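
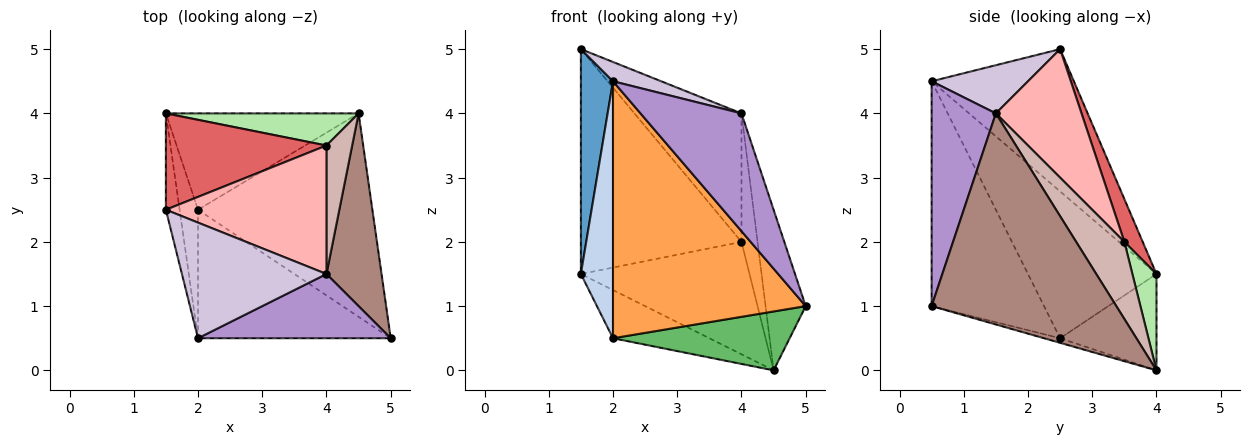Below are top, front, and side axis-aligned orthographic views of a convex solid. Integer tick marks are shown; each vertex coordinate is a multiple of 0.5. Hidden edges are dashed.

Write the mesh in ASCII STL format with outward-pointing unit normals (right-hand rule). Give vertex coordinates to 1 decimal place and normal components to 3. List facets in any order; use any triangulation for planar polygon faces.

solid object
 facet normal -0.971 -0.219 -0.094
  outer loop
   vertex 1.5 2.5 5.0
   vertex 1.5 4.0 1.5
   vertex 2.0 0.5 4.5
  endloop
 endfacet
 facet normal -0.963 -0.241 -0.120
  outer loop
   vertex 2.0 2.5 0.5
   vertex 2.0 0.5 4.5
   vertex 1.5 4.0 1.5
  endloop
 endfacet
 facet normal -0.463 -0.793 -0.396
  outer loop
   vertex 2.0 2.5 0.5
   vertex 5.0 0.5 1.0
   vertex 2.0 0.5 4.5
  endloop
 endfacet
 facet normal -0.408 0.408 -0.816
  outer loop
   vertex 2.0 2.5 0.5
   vertex 1.5 4.0 1.5
   vertex 4.5 4.0 0.0
  endloop
 endfacet
 facet normal -0.025 -0.278 -0.960
  outer loop
   vertex 2.0 2.5 0.5
   vertex 4.5 4.0 0.0
   vertex 5.0 0.5 1.0
  endloop
 endfacet
 facet normal 0.136 0.953 0.272
  outer loop
   vertex 4.0 3.5 2.0
   vertex 4.5 4.0 0.0
   vertex 1.5 4.0 1.5
  endloop
 endfacet
 facet normal 0.104 0.914 0.392
  outer loop
   vertex 4.0 3.5 2.0
   vertex 1.5 4.0 1.5
   vertex 1.5 2.5 5.0
  endloop
 endfacet
 facet normal 0.492 0.615 0.615
  outer loop
   vertex 4.0 1.5 4.0
   vertex 4.0 3.5 2.0
   vertex 1.5 2.5 5.0
  endloop
 endfacet
 facet normal 0.488 -0.766 0.418
  outer loop
   vertex 4.0 1.5 4.0
   vertex 2.0 0.5 4.5
   vertex 5.0 0.5 1.0
  endloop
 endfacet
 facet normal 0.312 -0.156 0.937
  outer loop
   vertex 4.0 1.5 4.0
   vertex 1.5 2.5 5.0
   vertex 2.0 0.5 4.5
  endloop
 endfacet
 facet normal 0.947 0.206 0.247
  outer loop
   vertex 4.0 1.5 4.0
   vertex 5.0 0.5 1.0
   vertex 4.5 4.0 0.0
  endloop
 endfacet
 facet normal 0.905 0.302 0.302
  outer loop
   vertex 4.0 1.5 4.0
   vertex 4.5 4.0 0.0
   vertex 4.0 3.5 2.0
  endloop
 endfacet
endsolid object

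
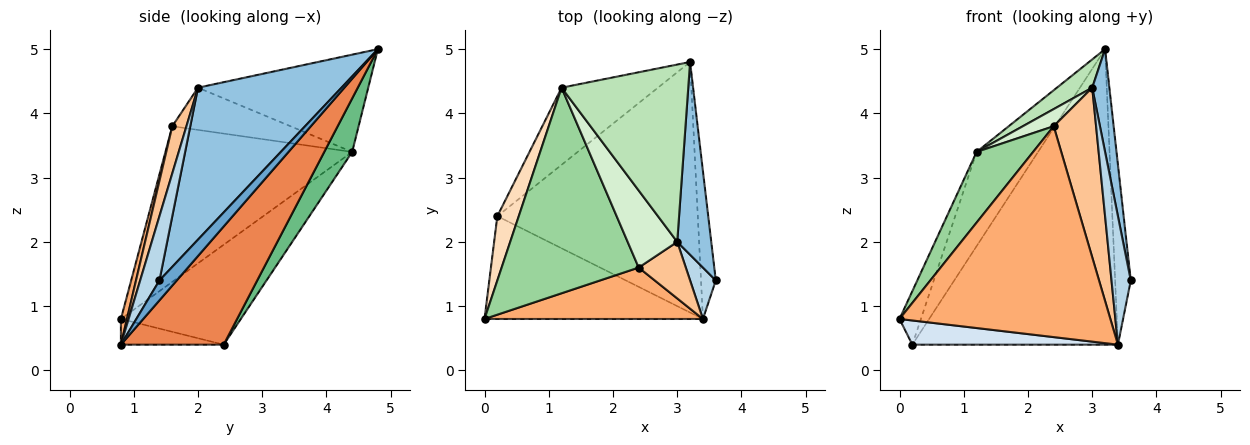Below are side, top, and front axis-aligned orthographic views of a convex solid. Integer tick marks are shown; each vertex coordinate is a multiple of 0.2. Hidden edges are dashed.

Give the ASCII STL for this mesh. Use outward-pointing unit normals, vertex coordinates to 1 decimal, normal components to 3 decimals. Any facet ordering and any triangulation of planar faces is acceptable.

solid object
 facet normal 0.650 0.587 -0.482
  outer loop
   vertex 3.4 0.8 0.4
   vertex 3.2 4.8 5.0
   vertex 3.6 1.4 1.4
  endloop
 endfacet
 facet normal 0.969 -0.116 0.217
  outer loop
   vertex 3.0 2.0 4.4
   vertex 3.6 1.4 1.4
   vertex 3.2 4.8 5.0
  endloop
 endfacet
 facet normal 0.680 -0.680 0.272
  outer loop
   vertex 3.0 2.0 4.4
   vertex 3.4 0.8 0.4
   vertex 3.6 1.4 1.4
  endloop
 endfacet
 facet normal -0.114 -0.228 -0.967
  outer loop
   vertex 0.2 2.4 0.4
   vertex 3.4 0.8 0.4
   vertex 0.0 0.8 0.8
  endloop
 endfacet
 facet normal 0.356 0.713 -0.604
  outer loop
   vertex 0.2 2.4 0.4
   vertex 3.2 4.8 5.0
   vertex 3.4 0.8 0.4
  endloop
 endfacet
 facet normal 0.028 -0.971 0.237
  outer loop
   vertex 2.4 1.6 3.8
   vertex 0.0 0.8 0.8
   vertex 3.4 0.8 0.4
  endloop
 endfacet
 facet normal 0.302 -0.905 0.302
  outer loop
   vertex 2.4 1.6 3.8
   vertex 3.4 0.8 0.4
   vertex 3.0 2.0 4.4
  endloop
 endfacet
 facet normal -0.963 0.172 0.206
  outer loop
   vertex 1.2 4.4 3.4
   vertex 0.2 2.4 0.4
   vertex 0.0 0.8 0.8
  endloop
 endfacet
 facet normal 0.332 0.730 -0.597
  outer loop
   vertex 1.2 4.4 3.4
   vertex 3.2 4.8 5.0
   vertex 0.2 2.4 0.4
  endloop
 endfacet
 facet normal -0.732 -0.222 0.645
  outer loop
   vertex 1.2 4.4 3.4
   vertex 0.0 0.8 0.8
   vertex 2.4 1.6 3.8
  endloop
 endfacet
 facet normal -0.604 -0.125 0.787
  outer loop
   vertex 1.2 4.4 3.4
   vertex 3.0 2.0 4.4
   vertex 3.2 4.8 5.0
  endloop
 endfacet
 facet normal -0.639 -0.167 0.751
  outer loop
   vertex 1.2 4.4 3.4
   vertex 2.4 1.6 3.8
   vertex 3.0 2.0 4.4
  endloop
 endfacet
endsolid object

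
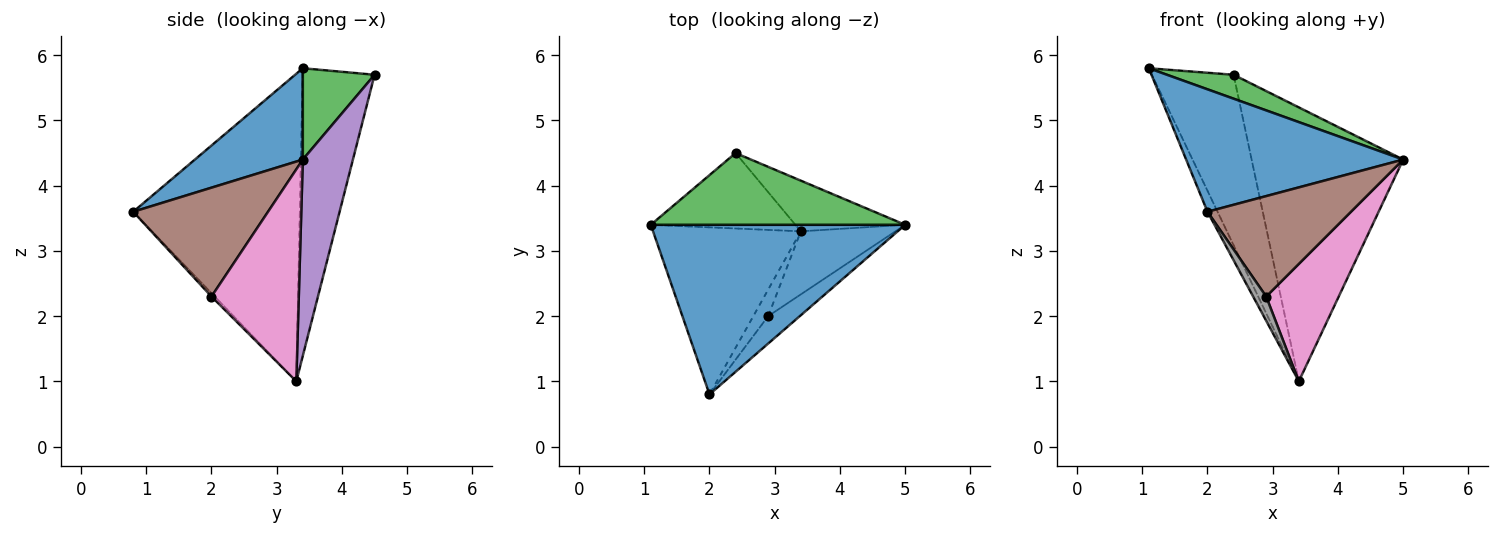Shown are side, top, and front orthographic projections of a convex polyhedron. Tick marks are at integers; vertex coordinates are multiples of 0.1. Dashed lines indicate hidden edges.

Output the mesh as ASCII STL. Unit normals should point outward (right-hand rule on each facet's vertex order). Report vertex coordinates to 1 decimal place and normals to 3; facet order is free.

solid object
 facet normal 0.279 -0.562 0.779
  outer loop
   vertex 2.0 0.8 3.6
   vertex 5.0 3.4 4.4
   vertex 1.1 3.4 5.8
  endloop
 endfacet
 facet normal -0.900 0.054 -0.432
  outer loop
   vertex 3.4 3.3 1.0
   vertex 2.0 0.8 3.6
   vertex 1.1 3.4 5.8
  endloop
 endfacet
 facet normal 0.322 -0.299 0.898
  outer loop
   vertex 2.4 4.5 5.7
   vertex 1.1 3.4 5.8
   vertex 5.0 3.4 4.4
  endloop
 endfacet
 facet normal -0.627 0.712 -0.315
  outer loop
   vertex 2.4 4.5 5.7
   vertex 3.4 3.3 1.0
   vertex 1.1 3.4 5.8
  endloop
 endfacet
 facet normal 0.309 0.935 -0.173
  outer loop
   vertex 2.4 4.5 5.7
   vertex 5.0 3.4 4.4
   vertex 3.4 3.3 1.0
  endloop
 endfacet
 facet normal 0.672 -0.715 -0.195
  outer loop
   vertex 2.9 2.0 2.3
   vertex 5.0 3.4 4.4
   vertex 2.0 0.8 3.6
  endloop
 endfacet
 facet normal 0.728 -0.604 -0.325
  outer loop
   vertex 2.9 2.0 2.3
   vertex 3.4 3.3 1.0
   vertex 5.0 3.4 4.4
  endloop
 endfacet
 facet normal -0.166 -0.665 -0.728
  outer loop
   vertex 2.9 2.0 2.3
   vertex 2.0 0.8 3.6
   vertex 3.4 3.3 1.0
  endloop
 endfacet
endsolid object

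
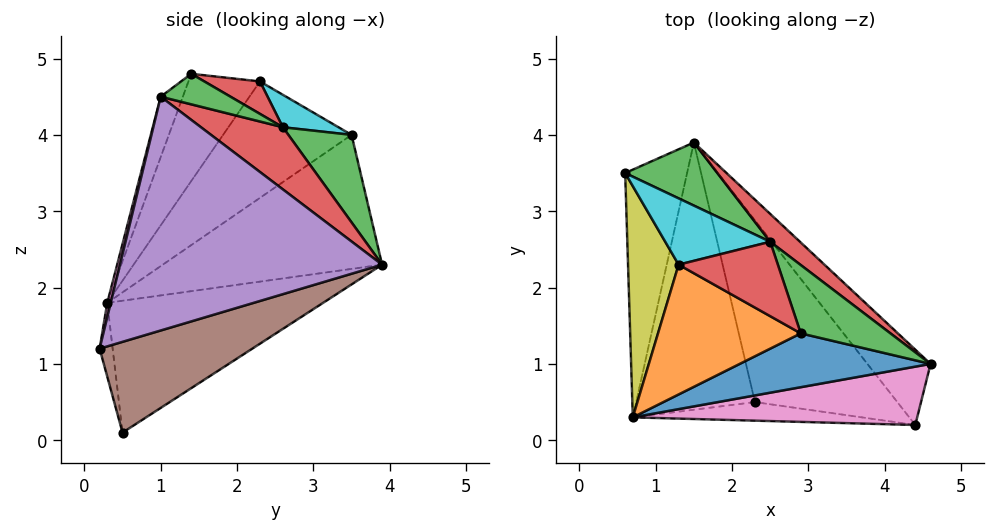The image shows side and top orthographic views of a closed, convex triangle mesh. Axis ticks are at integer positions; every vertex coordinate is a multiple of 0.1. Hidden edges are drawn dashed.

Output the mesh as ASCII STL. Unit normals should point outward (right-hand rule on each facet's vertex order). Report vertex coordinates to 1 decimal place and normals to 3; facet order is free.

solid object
 facet normal -0.879 0.252 -0.406
  outer loop
   vertex 0.7 0.3 1.8
   vertex 0.6 3.5 4.0
   vertex 1.5 3.9 2.3
  endloop
 endfacet
 facet normal -0.720 0.250 -0.648
  outer loop
   vertex 0.7 0.3 1.8
   vertex 1.5 3.9 2.3
   vertex 2.3 0.5 0.1
  endloop
 endfacet
 facet normal 0.376 0.838 0.396
  outer loop
   vertex 2.5 2.6 4.1
   vertex 1.5 3.9 2.3
   vertex 0.6 3.5 4.0
  endloop
 endfacet
 facet normal 0.552 0.791 0.264
  outer loop
   vertex 2.5 2.6 4.1
   vertex 4.6 1.0 4.5
   vertex 1.5 3.9 2.3
  endloop
 endfacet
 facet normal 0.741 0.641 -0.200
  outer loop
   vertex 4.4 0.2 1.2
   vertex 1.5 3.9 2.3
   vertex 4.6 1.0 4.5
  endloop
 endfacet
 facet normal 0.446 0.558 -0.700
  outer loop
   vertex 4.4 0.2 1.2
   vertex 2.3 0.5 0.1
   vertex 1.5 3.9 2.3
  endloop
 endfacet
 facet normal 0.012 -0.972 0.235
  outer loop
   vertex 4.4 0.2 1.2
   vertex 4.6 1.0 4.5
   vertex 0.7 0.3 1.8
  endloop
 endfacet
 facet normal -0.054 -0.985 -0.166
  outer loop
   vertex 4.4 0.2 1.2
   vertex 0.7 0.3 1.8
   vertex 2.3 0.5 0.1
  endloop
 endfacet
 facet normal -0.878 -0.290 0.381
  outer loop
   vertex 1.3 2.3 4.7
   vertex 0.6 3.5 4.0
   vertex 0.7 0.3 1.8
  endloop
 endfacet
 facet normal 0.239 0.589 0.772
  outer loop
   vertex 1.3 2.3 4.7
   vertex 2.5 2.6 4.1
   vertex 0.6 3.5 4.0
  endloop
 endfacet
 facet normal -0.135 -0.894 0.427
  outer loop
   vertex 2.9 1.4 4.8
   vertex 0.7 0.3 1.8
   vertex 4.6 1.0 4.5
  endloop
 endfacet
 facet normal -0.429 -0.700 0.571
  outer loop
   vertex 2.9 1.4 4.8
   vertex 1.3 2.3 4.7
   vertex 0.7 0.3 1.8
  endloop
 endfacet
 facet normal 0.269 0.551 0.790
  outer loop
   vertex 2.9 1.4 4.8
   vertex 4.6 1.0 4.5
   vertex 2.5 2.6 4.1
  endloop
 endfacet
 facet normal 0.260 0.550 0.794
  outer loop
   vertex 2.9 1.4 4.8
   vertex 2.5 2.6 4.1
   vertex 1.3 2.3 4.7
  endloop
 endfacet
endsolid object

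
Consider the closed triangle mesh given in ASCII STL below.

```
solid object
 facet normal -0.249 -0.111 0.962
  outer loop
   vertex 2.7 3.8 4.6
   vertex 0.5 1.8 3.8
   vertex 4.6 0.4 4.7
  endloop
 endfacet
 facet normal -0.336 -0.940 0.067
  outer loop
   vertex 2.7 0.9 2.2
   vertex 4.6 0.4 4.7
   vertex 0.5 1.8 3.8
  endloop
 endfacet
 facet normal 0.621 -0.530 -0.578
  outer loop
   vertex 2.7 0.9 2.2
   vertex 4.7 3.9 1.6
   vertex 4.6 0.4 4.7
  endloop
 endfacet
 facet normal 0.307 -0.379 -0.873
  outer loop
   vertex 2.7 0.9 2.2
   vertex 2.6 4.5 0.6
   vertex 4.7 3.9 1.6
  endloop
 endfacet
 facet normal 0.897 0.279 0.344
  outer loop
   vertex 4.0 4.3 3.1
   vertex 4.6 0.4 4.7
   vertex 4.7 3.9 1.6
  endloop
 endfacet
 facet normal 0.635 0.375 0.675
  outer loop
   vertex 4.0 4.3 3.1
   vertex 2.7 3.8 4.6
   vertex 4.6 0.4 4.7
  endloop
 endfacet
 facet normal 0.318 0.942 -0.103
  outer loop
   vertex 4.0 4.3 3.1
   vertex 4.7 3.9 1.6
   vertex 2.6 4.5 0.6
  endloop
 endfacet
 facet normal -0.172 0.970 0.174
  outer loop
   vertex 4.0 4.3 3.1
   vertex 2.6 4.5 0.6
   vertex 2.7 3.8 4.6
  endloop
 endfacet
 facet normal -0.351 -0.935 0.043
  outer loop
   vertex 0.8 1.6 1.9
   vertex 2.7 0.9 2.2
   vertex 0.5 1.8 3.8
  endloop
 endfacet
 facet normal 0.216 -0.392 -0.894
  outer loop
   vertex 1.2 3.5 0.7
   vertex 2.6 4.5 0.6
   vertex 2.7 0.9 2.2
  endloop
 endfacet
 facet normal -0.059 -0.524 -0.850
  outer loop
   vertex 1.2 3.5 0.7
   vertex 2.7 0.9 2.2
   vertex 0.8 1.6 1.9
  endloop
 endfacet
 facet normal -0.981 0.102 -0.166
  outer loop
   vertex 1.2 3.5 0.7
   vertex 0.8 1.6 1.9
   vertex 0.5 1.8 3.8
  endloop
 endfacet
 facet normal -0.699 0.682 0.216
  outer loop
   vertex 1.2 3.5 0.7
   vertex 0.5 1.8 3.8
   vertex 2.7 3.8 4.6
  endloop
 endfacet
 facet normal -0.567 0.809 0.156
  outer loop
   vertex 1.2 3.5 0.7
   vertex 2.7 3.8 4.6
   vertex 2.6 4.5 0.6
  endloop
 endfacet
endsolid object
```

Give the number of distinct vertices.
9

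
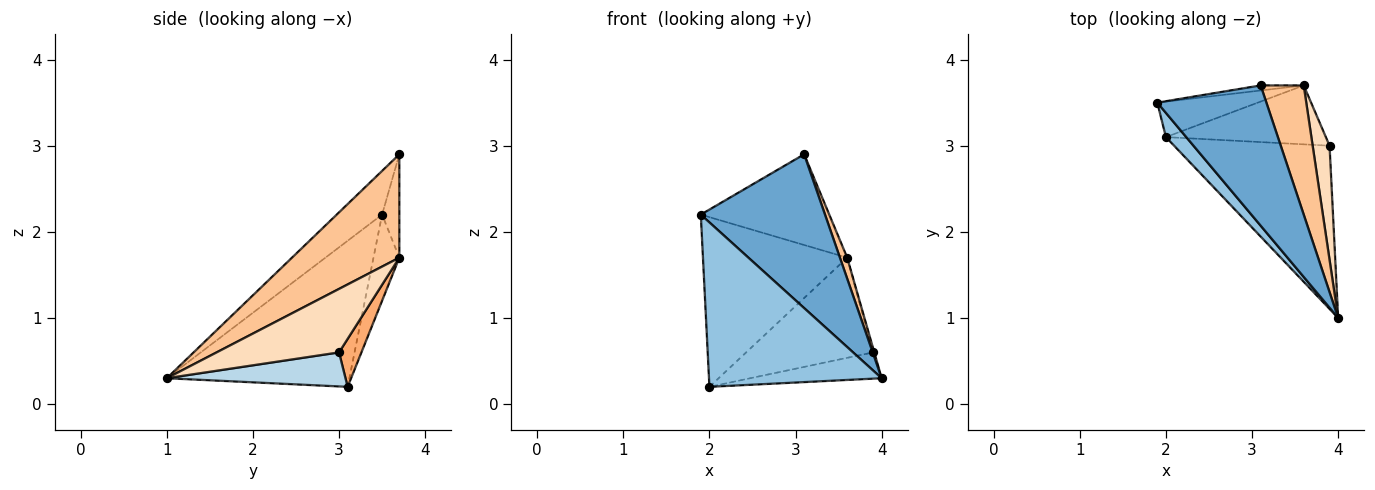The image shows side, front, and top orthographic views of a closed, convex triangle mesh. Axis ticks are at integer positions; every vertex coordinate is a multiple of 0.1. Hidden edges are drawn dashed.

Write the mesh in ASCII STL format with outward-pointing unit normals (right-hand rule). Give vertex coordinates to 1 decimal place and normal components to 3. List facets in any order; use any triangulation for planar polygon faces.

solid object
 facet normal -0.261 -0.713 0.651
  outer loop
   vertex 3.1 3.7 2.9
   vertex 1.9 3.5 2.2
   vertex 4.0 1.0 0.3
  endloop
 endfacet
 facet normal -0.723 -0.684 0.101
  outer loop
   vertex 2.0 3.1 0.2
   vertex 4.0 1.0 0.3
   vertex 1.9 3.5 2.2
  endloop
 endfacet
 facet normal 0.211 0.155 -0.965
  outer loop
   vertex 3.9 3.0 0.6
   vertex 4.0 1.0 0.3
   vertex 2.0 3.1 0.2
  endloop
 endfacet
 facet normal -0.133 0.990 -0.055
  outer loop
   vertex 3.6 3.7 1.7
   vertex 1.9 3.5 2.2
   vertex 3.1 3.7 2.9
  endloop
 endfacet
 facet normal -0.173 0.964 -0.201
  outer loop
   vertex 3.6 3.7 1.7
   vertex 2.0 3.1 0.2
   vertex 1.9 3.5 2.2
  endloop
 endfacet
 facet normal 0.150 0.852 -0.501
  outer loop
   vertex 3.6 3.7 1.7
   vertex 3.9 3.0 0.6
   vertex 2.0 3.1 0.2
  endloop
 endfacet
 facet normal 0.921 -0.063 0.384
  outer loop
   vertex 3.6 3.7 1.7
   vertex 3.1 3.7 2.9
   vertex 4.0 1.0 0.3
  endloop
 endfacet
 facet normal 0.966 0.010 0.257
  outer loop
   vertex 3.6 3.7 1.7
   vertex 4.0 1.0 0.3
   vertex 3.9 3.0 0.6
  endloop
 endfacet
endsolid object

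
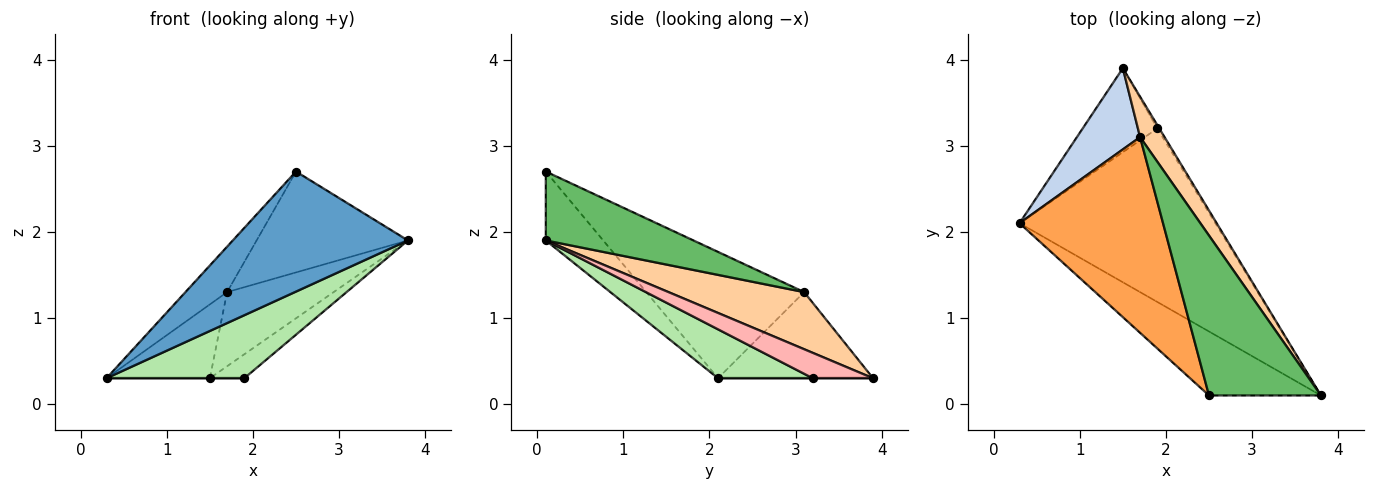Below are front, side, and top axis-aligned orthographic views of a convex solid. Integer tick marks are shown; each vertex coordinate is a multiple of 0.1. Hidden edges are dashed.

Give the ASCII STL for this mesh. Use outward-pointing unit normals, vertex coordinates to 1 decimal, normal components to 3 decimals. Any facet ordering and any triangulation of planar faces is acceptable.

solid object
 facet normal -0.278 -0.848 -0.452
  outer loop
   vertex 2.5 0.1 2.7
   vertex 0.3 2.1 0.3
   vertex 3.8 0.1 1.9
  endloop
 endfacet
 facet normal -0.710 0.474 0.521
  outer loop
   vertex 1.7 3.1 1.3
   vertex 1.5 3.9 0.3
   vertex 0.3 2.1 0.3
  endloop
 endfacet
 facet normal -0.651 0.172 0.740
  outer loop
   vertex 1.7 3.1 1.3
   vertex 0.3 2.1 0.3
   vertex 2.5 0.1 2.7
  endloop
 endfacet
 facet normal 0.745 0.585 0.319
  outer loop
   vertex 1.7 3.1 1.3
   vertex 3.8 0.1 1.9
   vertex 1.5 3.9 0.3
  endloop
 endfacet
 facet normal 0.462 0.473 0.750
  outer loop
   vertex 1.7 3.1 1.3
   vertex 2.5 0.1 2.7
   vertex 3.8 0.1 1.9
  endloop
 endfacet
 facet normal 0.228 -0.332 -0.915
  outer loop
   vertex 1.9 3.2 0.3
   vertex 3.8 0.1 1.9
   vertex 0.3 2.1 0.3
  endloop
 endfacet
 facet normal 0.000 0.000 -1.000
  outer loop
   vertex 1.9 3.2 0.3
   vertex 0.3 2.1 0.3
   vertex 1.5 3.9 0.3
  endloop
 endfacet
 facet normal 0.866 0.495 -0.070
  outer loop
   vertex 1.9 3.2 0.3
   vertex 1.5 3.9 0.3
   vertex 3.8 0.1 1.9
  endloop
 endfacet
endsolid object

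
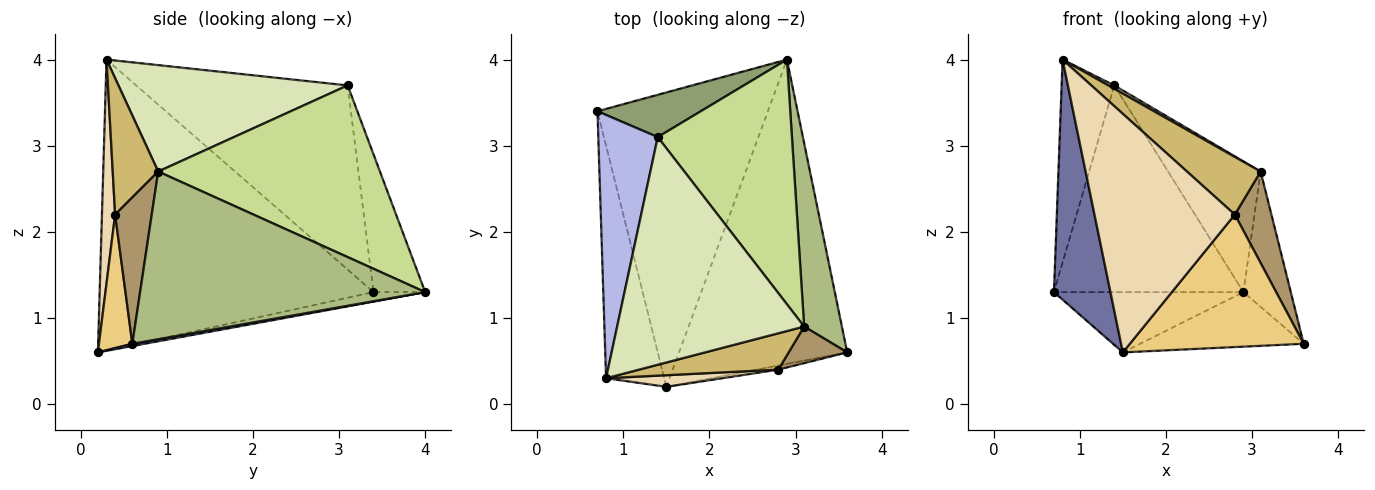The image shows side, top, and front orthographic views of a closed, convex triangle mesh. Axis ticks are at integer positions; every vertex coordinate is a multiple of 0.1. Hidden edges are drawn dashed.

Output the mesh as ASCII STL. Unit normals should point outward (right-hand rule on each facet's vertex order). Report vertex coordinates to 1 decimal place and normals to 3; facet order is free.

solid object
 facet normal -0.961 -0.198 -0.192
  outer loop
   vertex 1.5 0.2 0.6
   vertex 0.8 0.3 4.0
   vertex 0.7 3.4 1.3
  endloop
 endfacet
 facet normal -0.055 0.200 -0.978
  outer loop
   vertex 1.5 0.2 0.6
   vertex 0.7 3.4 1.3
   vertex 2.9 4.0 1.3
  endloop
 endfacet
 facet normal 0.013 0.176 -0.984
  outer loop
   vertex 1.5 0.2 0.6
   vertex 2.9 4.0 1.3
   vertex 3.6 0.6 0.7
  endloop
 endfacet
 facet normal -0.926 0.230 0.299
  outer loop
   vertex 1.4 3.1 3.7
   vertex 0.7 3.4 1.3
   vertex 0.8 0.3 4.0
  endloop
 endfacet
 facet normal -0.258 0.947 0.194
  outer loop
   vertex 1.4 3.1 3.7
   vertex 2.9 4.0 1.3
   vertex 0.7 3.4 1.3
  endloop
 endfacet
 facet normal 0.963 0.160 0.217
  outer loop
   vertex 3.1 0.9 2.7
   vertex 3.6 0.6 0.7
   vertex 2.9 4.0 1.3
  endloop
 endfacet
 facet normal 0.748 0.312 0.585
  outer loop
   vertex 3.1 0.9 2.7
   vertex 2.9 4.0 1.3
   vertex 1.4 3.1 3.7
  endloop
 endfacet
 facet normal 0.495 -0.013 0.869
  outer loop
   vertex 3.1 0.9 2.7
   vertex 1.4 3.1 3.7
   vertex 0.8 0.3 4.0
  endloop
 endfacet
 facet normal 0.680 -0.680 0.272
  outer loop
   vertex 2.8 0.4 2.2
   vertex 3.6 0.6 0.7
   vertex 3.1 0.9 2.7
  endloop
 endfacet
 facet normal 0.463 -0.750 0.472
  outer loop
   vertex 2.8 0.4 2.2
   vertex 3.1 0.9 2.7
   vertex 0.8 0.3 4.0
  endloop
 endfacet
 facet normal 0.188 -0.982 -0.030
  outer loop
   vertex 2.8 0.4 2.2
   vertex 1.5 0.2 0.6
   vertex 3.6 0.6 0.7
  endloop
 endfacet
 facet normal 0.093 -0.994 0.048
  outer loop
   vertex 2.8 0.4 2.2
   vertex 0.8 0.3 4.0
   vertex 1.5 0.2 0.6
  endloop
 endfacet
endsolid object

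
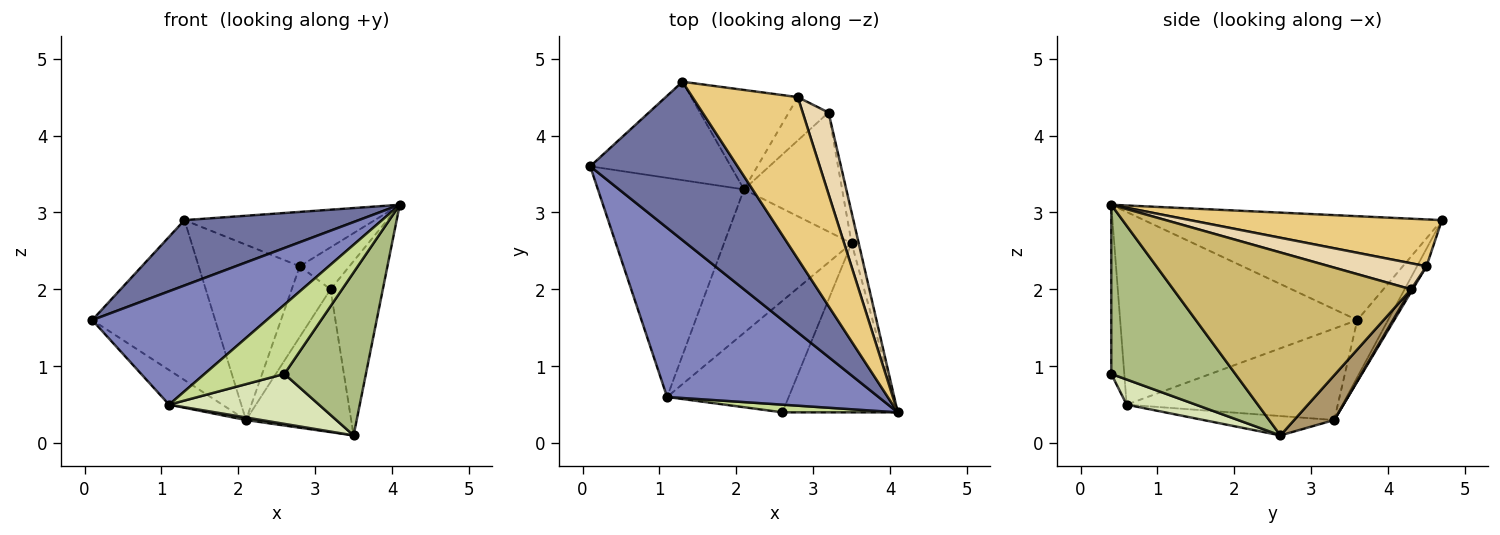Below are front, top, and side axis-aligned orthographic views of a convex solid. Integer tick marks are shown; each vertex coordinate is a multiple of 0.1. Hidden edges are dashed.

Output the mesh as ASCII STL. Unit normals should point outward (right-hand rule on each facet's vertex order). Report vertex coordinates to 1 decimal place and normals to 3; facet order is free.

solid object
 facet normal -0.546 -0.320 0.774
  outer loop
   vertex 1.3 4.7 2.9
   vertex 0.1 3.6 1.6
   vertex 4.1 0.4 3.1
  endloop
 endfacet
 facet normal -0.604 -0.444 0.662
  outer loop
   vertex 1.1 0.6 0.5
   vertex 4.1 0.4 3.1
   vertex 0.1 3.6 1.6
  endloop
 endfacet
 facet normal -0.208 0.833 -0.513
  outer loop
   vertex 2.1 3.3 0.3
   vertex 0.1 3.6 1.6
   vertex 1.3 4.7 2.9
  endloop
 endfacet
 facet normal -0.526 0.133 -0.840
  outer loop
   vertex 2.1 3.3 0.3
   vertex 1.1 0.6 0.5
   vertex 0.1 3.6 1.6
  endloop
 endfacet
 facet normal -0.150 -0.018 -0.989
  outer loop
   vertex 2.1 3.3 0.3
   vertex 3.5 2.6 0.1
   vertex 1.1 0.6 0.5
  endloop
 endfacet
 facet normal 0.726 -0.477 -0.495
  outer loop
   vertex 2.6 0.4 0.9
   vertex 3.5 2.6 0.1
   vertex 4.1 0.4 3.1
  endloop
 endfacet
 facet normal -0.160 -0.981 0.109
  outer loop
   vertex 2.6 0.4 0.9
   vertex 4.1 0.4 3.1
   vertex 1.1 0.6 0.5
  endloop
 endfacet
 facet normal 0.186 -0.402 -0.897
  outer loop
   vertex 2.6 0.4 0.9
   vertex 1.1 0.6 0.5
   vertex 3.5 2.6 0.1
  endloop
 endfacet
 facet normal 0.281 0.737 -0.615
  outer loop
   vertex 3.2 4.3 2.0
   vertex 3.5 2.6 0.1
   vertex 2.1 3.3 0.3
  endloop
 endfacet
 facet normal 0.976 0.215 -0.038
  outer loop
   vertex 3.2 4.3 2.0
   vertex 4.1 0.4 3.1
   vertex 3.5 2.6 0.1
  endloop
 endfacet
 facet normal 0.389 0.294 0.873
  outer loop
   vertex 2.8 4.5 2.3
   vertex 1.3 4.7 2.9
   vertex 4.1 0.4 3.1
  endloop
 endfacet
 facet normal 0.667 0.341 0.662
  outer loop
   vertex 2.8 4.5 2.3
   vertex 4.1 0.4 3.1
   vertex 3.2 4.3 2.0
  endloop
 endfacet
 facet normal -0.081 0.867 -0.492
  outer loop
   vertex 2.8 4.5 2.3
   vertex 2.1 3.3 0.3
   vertex 1.3 4.7 2.9
  endloop
 endfacet
 facet normal 0.034 0.852 -0.523
  outer loop
   vertex 2.8 4.5 2.3
   vertex 3.2 4.3 2.0
   vertex 2.1 3.3 0.3
  endloop
 endfacet
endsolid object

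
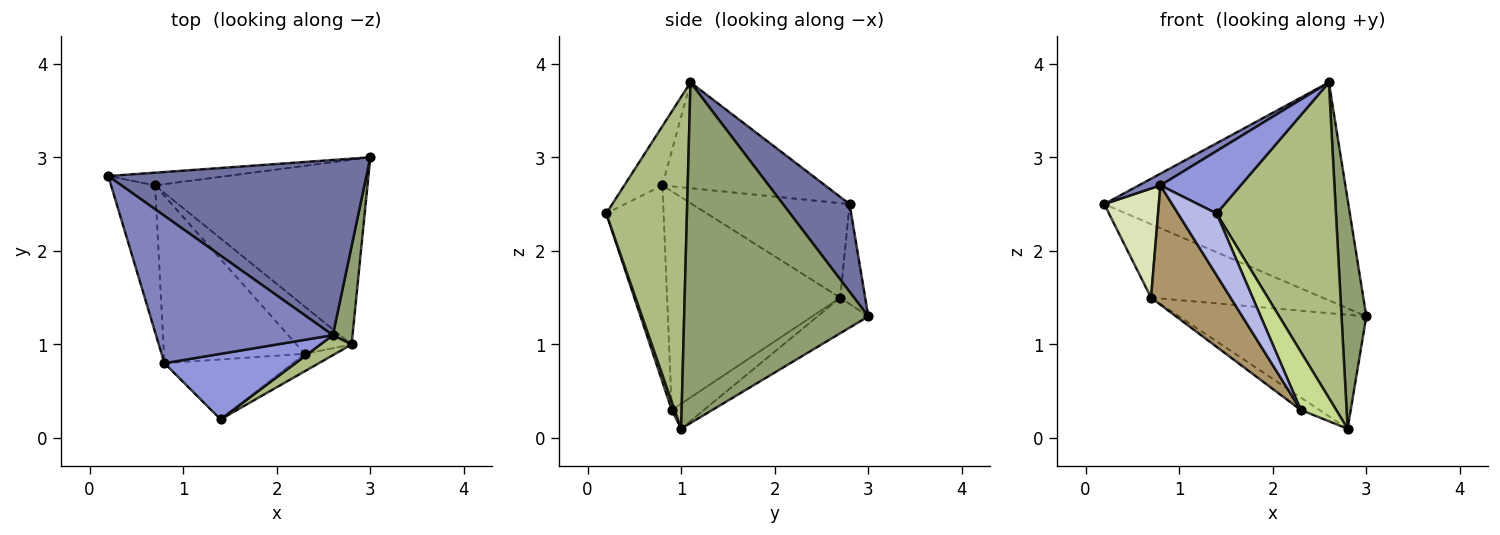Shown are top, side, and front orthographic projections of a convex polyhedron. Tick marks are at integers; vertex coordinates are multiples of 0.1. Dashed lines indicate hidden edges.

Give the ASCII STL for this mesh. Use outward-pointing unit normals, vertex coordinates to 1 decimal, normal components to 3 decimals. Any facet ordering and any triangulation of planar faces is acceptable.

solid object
 facet normal 0.208 0.762 0.613
  outer loop
   vertex 2.6 1.1 3.8
   vertex 3.0 3.0 1.3
   vertex 0.2 2.8 2.5
  endloop
 endfacet
 facet normal -0.512 -0.068 0.856
  outer loop
   vertex 0.8 0.8 2.7
   vertex 2.6 1.1 3.8
   vertex 0.2 2.8 2.5
  endloop
 endfacet
 facet normal -0.311 -0.655 0.688
  outer loop
   vertex 0.8 0.8 2.7
   vertex 1.4 0.2 2.4
   vertex 2.6 1.1 3.8
  endloop
 endfacet
 facet normal -0.729 -0.491 -0.476
  outer loop
   vertex 0.8 0.8 2.7
   vertex 2.3 0.9 0.3
   vertex 1.4 0.2 2.4
  endloop
 endfacet
 facet normal 0.989 -0.133 0.057
  outer loop
   vertex 2.8 1.0 0.1
   vertex 3.0 3.0 1.3
   vertex 2.6 1.1 3.8
  endloop
 endfacet
 facet normal 0.559 -0.827 0.053
  outer loop
   vertex 2.8 1.0 0.1
   vertex 2.6 1.1 3.8
   vertex 1.4 0.2 2.4
  endloop
 endfacet
 facet normal 0.077 -0.955 -0.285
  outer loop
   vertex 2.8 1.0 0.1
   vertex 1.4 0.2 2.4
   vertex 2.3 0.9 0.3
  endloop
 endfacet
 facet normal -0.865 -0.300 -0.403
  outer loop
   vertex 0.7 2.7 1.5
   vertex 0.8 0.8 2.7
   vertex 0.2 2.8 2.5
  endloop
 endfacet
 facet normal -0.784 -0.360 -0.505
  outer loop
   vertex 0.7 2.7 1.5
   vertex 2.3 0.9 0.3
   vertex 0.8 0.8 2.7
  endloop
 endfacet
 facet normal -0.401 0.234 -0.886
  outer loop
   vertex 0.7 2.7 1.5
   vertex 2.8 1.0 0.1
   vertex 2.3 0.9 0.3
  endloop
 endfacet
 facet normal -0.142 0.975 -0.168
  outer loop
   vertex 0.7 2.7 1.5
   vertex 0.2 2.8 2.5
   vertex 3.0 3.0 1.3
  endloop
 endfacet
 facet normal -0.141 0.520 -0.843
  outer loop
   vertex 0.7 2.7 1.5
   vertex 3.0 3.0 1.3
   vertex 2.8 1.0 0.1
  endloop
 endfacet
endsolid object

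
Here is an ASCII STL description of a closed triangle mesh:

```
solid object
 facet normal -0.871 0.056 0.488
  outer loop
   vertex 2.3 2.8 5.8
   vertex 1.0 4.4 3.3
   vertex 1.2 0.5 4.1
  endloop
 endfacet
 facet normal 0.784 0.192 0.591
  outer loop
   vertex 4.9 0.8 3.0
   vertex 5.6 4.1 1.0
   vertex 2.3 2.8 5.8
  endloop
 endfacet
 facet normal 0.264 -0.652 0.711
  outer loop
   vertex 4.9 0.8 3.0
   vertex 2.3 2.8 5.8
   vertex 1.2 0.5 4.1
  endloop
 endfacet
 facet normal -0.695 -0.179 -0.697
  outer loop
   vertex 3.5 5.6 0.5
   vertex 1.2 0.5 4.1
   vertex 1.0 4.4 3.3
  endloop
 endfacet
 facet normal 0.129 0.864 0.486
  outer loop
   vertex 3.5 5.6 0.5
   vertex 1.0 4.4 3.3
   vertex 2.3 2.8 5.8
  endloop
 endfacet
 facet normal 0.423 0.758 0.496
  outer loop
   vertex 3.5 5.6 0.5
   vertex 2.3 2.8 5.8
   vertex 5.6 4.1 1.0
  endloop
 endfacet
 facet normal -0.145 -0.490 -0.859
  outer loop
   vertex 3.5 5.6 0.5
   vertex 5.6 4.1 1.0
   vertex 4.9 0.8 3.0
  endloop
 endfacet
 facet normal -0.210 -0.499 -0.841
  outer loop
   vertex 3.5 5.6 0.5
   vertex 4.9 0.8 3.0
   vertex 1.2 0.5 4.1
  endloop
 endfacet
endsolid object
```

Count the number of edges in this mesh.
12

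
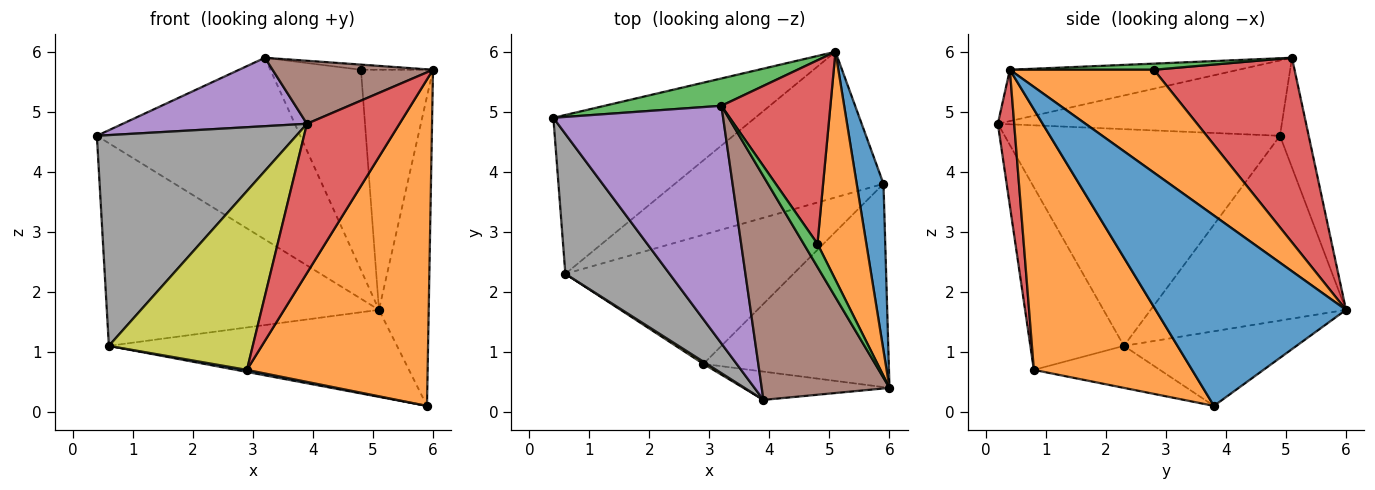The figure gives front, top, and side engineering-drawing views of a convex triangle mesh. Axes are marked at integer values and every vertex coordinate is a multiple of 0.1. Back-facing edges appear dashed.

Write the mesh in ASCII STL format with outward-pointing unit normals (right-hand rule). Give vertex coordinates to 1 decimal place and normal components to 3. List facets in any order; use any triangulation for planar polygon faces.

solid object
 facet normal 0.959 0.250 0.135
  outer loop
   vertex 5.9 3.8 0.1
   vertex 5.1 6.0 1.7
   vertex 6.0 0.4 5.7
  endloop
 endfacet
 facet normal 0.596 -0.681 -0.424
  outer loop
   vertex 2.9 0.8 0.7
   vertex 5.9 3.8 0.1
   vertex 6.0 0.4 5.7
  endloop
 endfacet
 facet normal -0.138 0.979 0.147
  outer loop
   vertex 3.2 5.1 5.9
   vertex 5.1 6.0 1.7
   vertex 0.4 4.9 4.6
  endloop
 endfacet
 facet normal 0.171 -0.968 -0.183
  outer loop
   vertex 3.9 0.2 4.8
   vertex 2.9 0.8 0.7
   vertex 6.0 0.4 5.7
  endloop
 endfacet
 facet normal -0.392 -0.254 0.884
  outer loop
   vertex 3.9 0.2 4.8
   vertex 3.2 5.1 5.9
   vertex 0.4 4.9 4.6
  endloop
 endfacet
 facet normal -0.361 -0.253 0.898
  outer loop
   vertex 3.9 0.2 4.8
   vertex 6.0 0.4 5.7
   vertex 3.2 5.1 5.9
  endloop
 endfacet
 facet normal -0.492 0.685 -0.537
  outer loop
   vertex 0.6 2.3 1.1
   vertex 0.4 4.9 4.6
   vertex 5.1 6.0 1.7
  endloop
 endfacet
 facet normal -0.755 -0.547 0.363
  outer loop
   vertex 0.6 2.3 1.1
   vertex 3.9 0.2 4.8
   vertex 0.4 4.9 4.6
  endloop
 endfacet
 facet normal -0.545 -0.838 0.010
  outer loop
   vertex 0.6 2.3 1.1
   vertex 2.9 0.8 0.7
   vertex 3.9 0.2 4.8
  endloop
 endfacet
 facet normal -0.294 0.490 -0.821
  outer loop
   vertex 0.6 2.3 1.1
   vertex 5.1 6.0 1.7
   vertex 5.9 3.8 0.1
  endloop
 endfacet
 facet normal -0.181 -0.016 -0.983
  outer loop
   vertex 0.6 2.3 1.1
   vertex 5.9 3.8 0.1
   vertex 2.9 0.8 0.7
  endloop
 endfacet
 facet normal 0.823 0.412 0.391
  outer loop
   vertex 4.8 2.8 5.7
   vertex 6.0 0.4 5.7
   vertex 5.1 6.0 1.7
  endloop
 endfacet
 facet normal 0.398 0.199 0.896
  outer loop
   vertex 4.8 2.8 5.7
   vertex 3.2 5.1 5.9
   vertex 6.0 0.4 5.7
  endloop
 endfacet
 facet normal 0.753 0.485 0.445
  outer loop
   vertex 4.8 2.8 5.7
   vertex 5.1 6.0 1.7
   vertex 3.2 5.1 5.9
  endloop
 endfacet
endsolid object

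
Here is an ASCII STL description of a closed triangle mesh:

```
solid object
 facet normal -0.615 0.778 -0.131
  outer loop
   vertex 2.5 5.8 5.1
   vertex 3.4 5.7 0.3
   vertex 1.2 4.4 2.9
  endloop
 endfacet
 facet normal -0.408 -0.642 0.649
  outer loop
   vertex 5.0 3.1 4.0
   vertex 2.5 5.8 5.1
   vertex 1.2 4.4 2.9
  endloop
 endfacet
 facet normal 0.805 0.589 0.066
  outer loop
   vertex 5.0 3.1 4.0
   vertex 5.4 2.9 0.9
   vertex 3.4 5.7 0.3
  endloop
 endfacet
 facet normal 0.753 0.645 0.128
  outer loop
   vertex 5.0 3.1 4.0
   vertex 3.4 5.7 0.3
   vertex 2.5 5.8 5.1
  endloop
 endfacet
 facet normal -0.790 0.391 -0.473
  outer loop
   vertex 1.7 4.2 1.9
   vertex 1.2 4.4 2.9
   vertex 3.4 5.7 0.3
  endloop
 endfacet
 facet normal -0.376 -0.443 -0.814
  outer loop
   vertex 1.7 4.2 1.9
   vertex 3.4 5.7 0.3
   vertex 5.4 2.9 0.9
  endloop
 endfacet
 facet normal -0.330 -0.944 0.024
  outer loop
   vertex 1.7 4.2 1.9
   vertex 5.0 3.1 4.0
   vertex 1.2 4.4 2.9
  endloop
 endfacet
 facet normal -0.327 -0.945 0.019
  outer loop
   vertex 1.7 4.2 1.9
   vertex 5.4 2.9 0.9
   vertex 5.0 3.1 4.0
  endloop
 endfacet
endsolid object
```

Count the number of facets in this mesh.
8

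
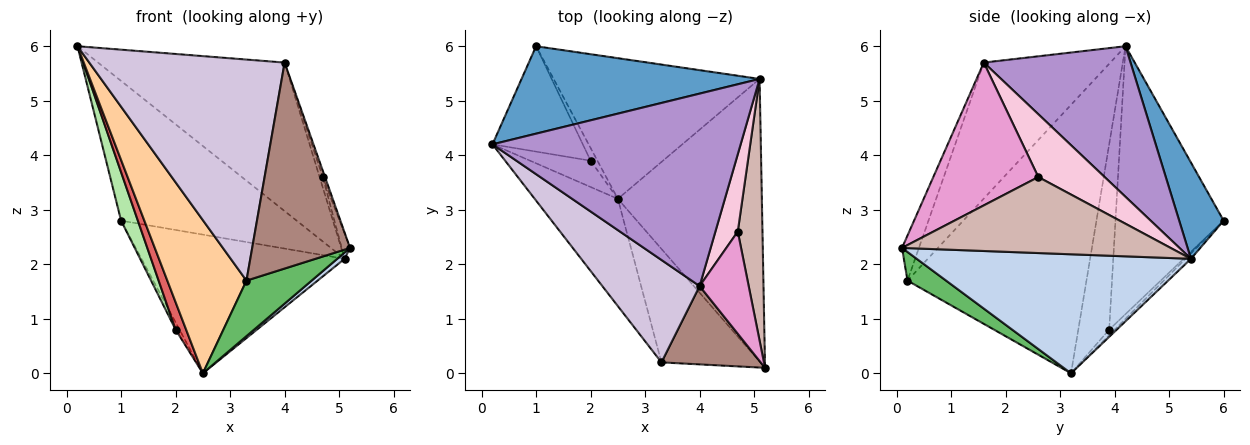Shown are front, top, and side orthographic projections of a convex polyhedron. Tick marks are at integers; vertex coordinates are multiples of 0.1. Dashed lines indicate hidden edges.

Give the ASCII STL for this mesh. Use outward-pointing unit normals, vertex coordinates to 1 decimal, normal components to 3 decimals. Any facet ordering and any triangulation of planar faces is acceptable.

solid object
 facet normal 0.210 0.829 0.519
  outer loop
   vertex 5.1 5.4 2.1
   vertex 1.0 6.0 2.8
   vertex 0.2 4.2 6.0
  endloop
 endfacet
 facet normal 0.637 -0.017 -0.771
  outer loop
   vertex 5.1 5.4 2.1
   vertex 5.2 0.1 2.3
   vertex 2.5 3.2 0.0
  endloop
 endfacet
 facet normal -0.019 0.702 -0.712
  outer loop
   vertex 5.1 5.4 2.1
   vertex 2.5 3.2 0.0
   vertex 1.0 6.0 2.8
  endloop
 endfacet
 facet normal -0.880 -0.389 -0.272
  outer loop
   vertex 3.3 0.2 1.7
   vertex 0.2 4.2 6.0
   vertex 2.5 3.2 0.0
  endloop
 endfacet
 facet normal 0.252 -0.425 -0.869
  outer loop
   vertex 3.3 0.2 1.7
   vertex 2.5 3.2 0.0
   vertex 5.2 0.1 2.3
  endloop
 endfacet
 facet normal -0.938 -0.145 -0.316
  outer loop
   vertex 2.0 3.9 0.8
   vertex 0.2 4.2 6.0
   vertex 1.0 6.0 2.8
  endloop
 endfacet
 facet normal -0.904 -0.309 -0.295
  outer loop
   vertex 2.0 3.9 0.8
   vertex 2.5 3.2 0.0
   vertex 0.2 4.2 6.0
  endloop
 endfacet
 facet normal -0.570 0.407 -0.713
  outer loop
   vertex 2.0 3.9 0.8
   vertex 1.0 6.0 2.8
   vertex 2.5 3.2 0.0
  endloop
 endfacet
 facet normal 0.433 0.551 0.714
  outer loop
   vertex 4.0 1.6 5.7
   vertex 5.1 5.4 2.1
   vertex 0.2 4.2 6.0
  endloop
 endfacet
 facet normal -0.507 -0.782 0.362
  outer loop
   vertex 4.0 1.6 5.7
   vertex 0.2 4.2 6.0
   vertex 3.3 0.2 1.7
  endloop
 endfacet
 facet normal -0.159 -0.923 0.351
  outer loop
   vertex 4.0 1.6 5.7
   vertex 3.3 0.2 1.7
   vertex 5.2 0.1 2.3
  endloop
 endfacet
 facet normal 0.951 0.030 0.309
  outer loop
   vertex 4.7 2.6 3.6
   vertex 5.2 0.1 2.3
   vertex 5.1 5.4 2.1
  endloop
 endfacet
 facet normal 0.946 0.020 0.325
  outer loop
   vertex 4.7 2.6 3.6
   vertex 4.0 1.6 5.7
   vertex 5.2 0.1 2.3
  endloop
 endfacet
 facet normal 0.941 0.045 0.335
  outer loop
   vertex 4.7 2.6 3.6
   vertex 5.1 5.4 2.1
   vertex 4.0 1.6 5.7
  endloop
 endfacet
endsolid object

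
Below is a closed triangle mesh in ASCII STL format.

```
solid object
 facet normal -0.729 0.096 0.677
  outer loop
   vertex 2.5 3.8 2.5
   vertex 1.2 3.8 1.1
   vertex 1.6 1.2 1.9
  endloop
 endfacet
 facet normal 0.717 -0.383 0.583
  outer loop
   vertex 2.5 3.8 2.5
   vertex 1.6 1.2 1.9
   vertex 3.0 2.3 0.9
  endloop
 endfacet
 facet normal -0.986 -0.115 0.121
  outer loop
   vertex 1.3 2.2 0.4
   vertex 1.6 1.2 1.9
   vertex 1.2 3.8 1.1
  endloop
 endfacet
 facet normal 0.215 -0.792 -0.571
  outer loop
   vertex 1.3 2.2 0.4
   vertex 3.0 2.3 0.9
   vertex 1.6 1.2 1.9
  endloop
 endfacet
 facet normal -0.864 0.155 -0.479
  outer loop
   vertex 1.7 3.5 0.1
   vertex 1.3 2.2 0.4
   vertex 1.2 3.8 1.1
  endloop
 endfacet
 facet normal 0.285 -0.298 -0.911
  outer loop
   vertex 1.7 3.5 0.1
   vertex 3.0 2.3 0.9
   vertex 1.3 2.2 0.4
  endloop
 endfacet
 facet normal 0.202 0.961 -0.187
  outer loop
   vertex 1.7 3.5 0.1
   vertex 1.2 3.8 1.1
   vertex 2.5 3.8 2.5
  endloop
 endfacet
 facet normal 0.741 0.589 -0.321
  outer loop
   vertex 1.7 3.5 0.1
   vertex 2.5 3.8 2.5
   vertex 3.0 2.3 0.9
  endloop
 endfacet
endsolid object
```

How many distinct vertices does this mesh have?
6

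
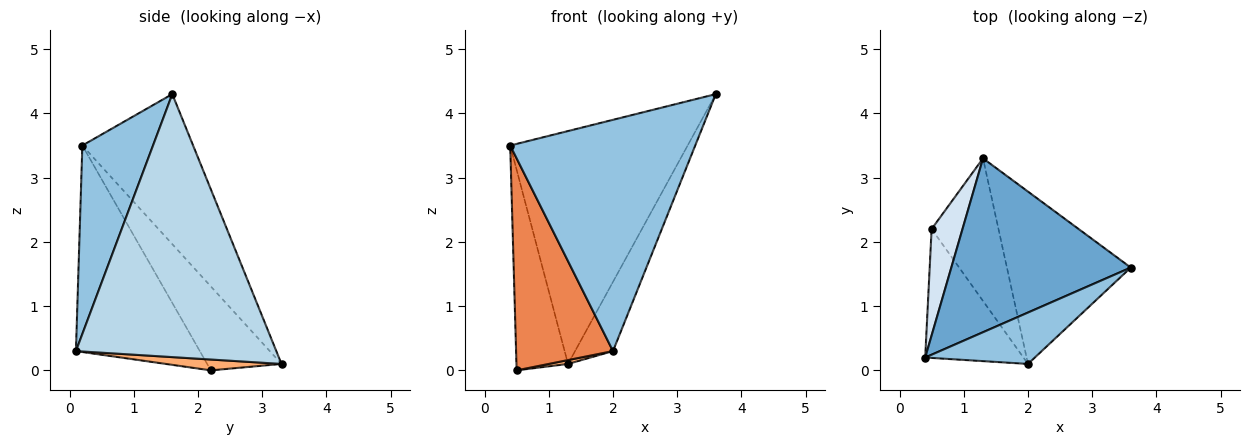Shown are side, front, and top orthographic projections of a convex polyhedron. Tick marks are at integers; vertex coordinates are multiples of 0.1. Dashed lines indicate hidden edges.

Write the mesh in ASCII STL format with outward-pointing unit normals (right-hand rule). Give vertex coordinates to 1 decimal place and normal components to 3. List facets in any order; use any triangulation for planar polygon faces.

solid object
 facet normal -0.447 0.717 0.535
  outer loop
   vertex 1.3 3.3 0.1
   vertex 0.4 0.2 3.5
   vertex 3.6 1.6 4.3
  endloop
 endfacet
 facet normal 0.349 -0.915 0.203
  outer loop
   vertex 2.0 0.1 0.3
   vertex 3.6 1.6 4.3
   vertex 0.4 0.2 3.5
  endloop
 endfacet
 facet normal 0.892 0.169 -0.420
  outer loop
   vertex 2.0 0.1 0.3
   vertex 1.3 3.3 0.1
   vertex 3.6 1.6 4.3
  endloop
 endfacet
 facet normal -0.786 0.546 0.289
  outer loop
   vertex 0.5 2.2 0.0
   vertex 0.4 0.2 3.5
   vertex 1.3 3.3 0.1
  endloop
 endfacet
 facet normal -0.738 -0.577 -0.351
  outer loop
   vertex 0.5 2.2 0.0
   vertex 2.0 0.1 0.3
   vertex 0.4 0.2 3.5
  endloop
 endfacet
 facet normal 0.160 -0.027 -0.987
  outer loop
   vertex 0.5 2.2 0.0
   vertex 1.3 3.3 0.1
   vertex 2.0 0.1 0.3
  endloop
 endfacet
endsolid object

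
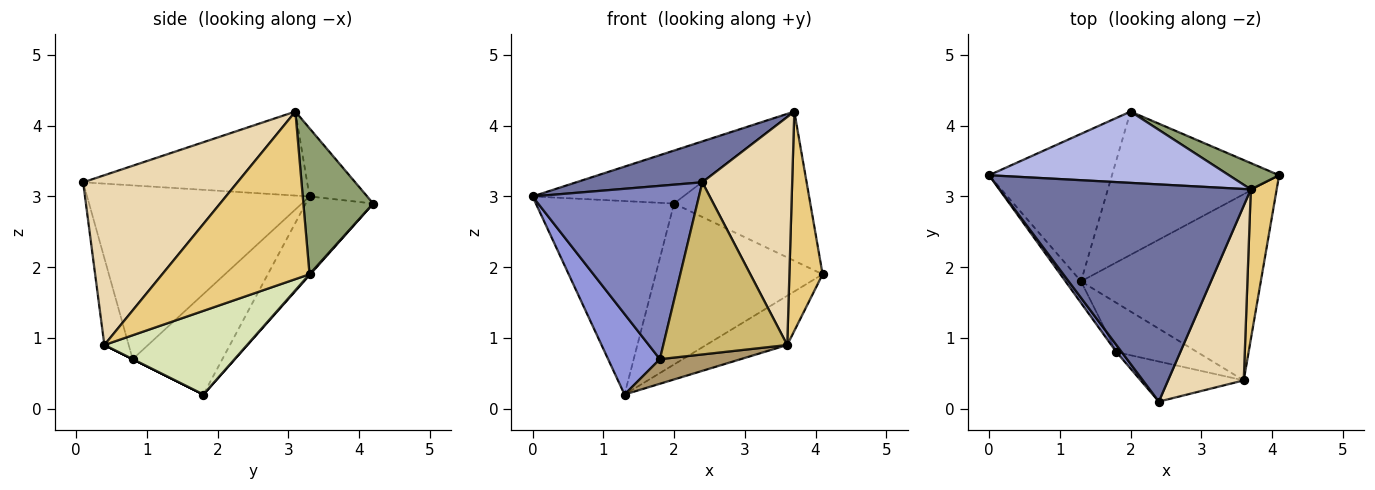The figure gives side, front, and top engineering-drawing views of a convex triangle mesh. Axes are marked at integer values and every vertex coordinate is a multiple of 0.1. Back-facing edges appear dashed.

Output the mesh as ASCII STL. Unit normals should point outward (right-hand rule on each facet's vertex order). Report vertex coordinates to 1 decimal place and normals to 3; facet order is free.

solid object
 facet normal -0.312 -0.176 0.934
  outer loop
   vertex 3.7 3.1 4.2
   vertex 0.0 3.3 3.0
   vertex 2.4 0.1 3.2
  endloop
 endfacet
 facet normal -0.800 -0.599 0.024
  outer loop
   vertex 1.8 0.8 0.7
   vertex 2.4 0.1 3.2
   vertex 0.0 3.3 3.0
  endloop
 endfacet
 facet normal -0.858 -0.496 -0.133
  outer loop
   vertex 1.8 0.8 0.7
   vertex 0.0 3.3 3.0
   vertex 1.3 1.8 0.2
  endloop
 endfacet
 facet normal -0.222 0.581 0.783
  outer loop
   vertex 2.0 4.2 2.9
   vertex 0.0 3.3 3.0
   vertex 3.7 3.1 4.2
  endloop
 endfacet
 facet normal 0.451 0.879 0.155
  outer loop
   vertex 2.0 4.2 2.9
   vertex 3.7 3.1 4.2
   vertex 4.1 3.3 1.9
  endloop
 endfacet
 facet normal -0.362 0.741 -0.565
  outer loop
   vertex 2.0 4.2 2.9
   vertex 1.3 1.8 0.2
   vertex 0.0 3.3 3.0
  endloop
 endfacet
 facet normal 0.004 0.747 -0.665
  outer loop
   vertex 2.0 4.2 2.9
   vertex 4.1 3.3 1.9
   vertex 1.3 1.8 0.2
  endloop
 endfacet
 facet normal 0.410 0.233 -0.882
  outer loop
   vertex 3.6 0.4 0.9
   vertex 1.3 1.8 0.2
   vertex 4.1 3.3 1.9
  endloop
 endfacet
 facet normal 0.000 -0.447 -0.894
  outer loop
   vertex 3.6 0.4 0.9
   vertex 1.8 0.8 0.7
   vertex 1.3 1.8 0.2
  endloop
 endfacet
 facet normal -0.188 -0.957 -0.223
  outer loop
   vertex 3.6 0.4 0.9
   vertex 2.4 0.1 3.2
   vertex 1.8 0.8 0.7
  endloop
 endfacet
 facet normal 0.965 -0.218 0.149
  outer loop
   vertex 3.6 0.4 0.9
   vertex 4.1 3.3 1.9
   vertex 3.7 3.1 4.2
  endloop
 endfacet
 facet normal 0.806 -0.469 0.360
  outer loop
   vertex 3.6 0.4 0.9
   vertex 3.7 3.1 4.2
   vertex 2.4 0.1 3.2
  endloop
 endfacet
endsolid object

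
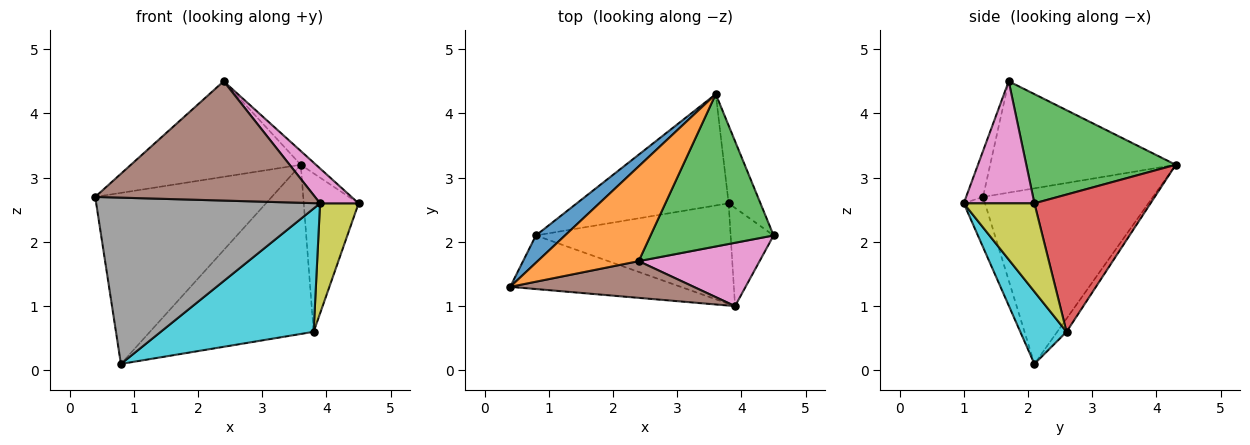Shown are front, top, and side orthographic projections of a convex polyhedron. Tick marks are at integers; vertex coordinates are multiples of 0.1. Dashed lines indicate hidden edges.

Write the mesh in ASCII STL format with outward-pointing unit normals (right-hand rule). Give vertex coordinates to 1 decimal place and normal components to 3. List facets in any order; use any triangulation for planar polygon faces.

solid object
 facet normal -0.689 0.716 0.114
  outer loop
   vertex 0.8 2.1 0.1
   vertex 0.4 1.3 2.7
   vertex 3.6 4.3 3.2
  endloop
 endfacet
 facet normal -0.613 0.561 0.556
  outer loop
   vertex 2.4 1.7 4.5
   vertex 3.6 4.3 3.2
   vertex 0.4 1.3 2.7
  endloop
 endfacet
 facet normal 0.662 0.067 0.746
  outer loop
   vertex 2.4 1.7 4.5
   vertex 4.5 2.1 2.6
   vertex 3.6 4.3 3.2
  endloop
 endfacet
 facet normal 0.885 0.418 -0.205
  outer loop
   vertex 3.8 2.6 0.6
   vertex 3.6 4.3 3.2
   vertex 4.5 2.1 2.6
  endloop
 endfacet
 facet normal -0.048 0.834 -0.549
  outer loop
   vertex 3.8 2.6 0.6
   vertex 0.8 2.1 0.1
   vertex 3.6 4.3 3.2
  endloop
 endfacet
 facet normal -0.073 -0.953 0.293
  outer loop
   vertex 3.9 1.0 2.6
   vertex 2.4 1.7 4.5
   vertex 0.4 1.3 2.7
  endloop
 endfacet
 facet normal 0.662 -0.361 0.656
  outer loop
   vertex 3.9 1.0 2.6
   vertex 4.5 2.1 2.6
   vertex 2.4 1.7 4.5
  endloop
 endfacet
 facet normal -0.090 -0.948 -0.306
  outer loop
   vertex 3.9 1.0 2.6
   vertex 0.4 1.3 2.7
   vertex 0.8 2.1 0.1
  endloop
 endfacet
 facet normal 0.807 -0.440 -0.393
  outer loop
   vertex 3.9 1.0 2.6
   vertex 3.8 2.6 0.6
   vertex 4.5 2.1 2.6
  endloop
 endfacet
 facet normal 0.228 -0.755 -0.615
  outer loop
   vertex 3.9 1.0 2.6
   vertex 0.8 2.1 0.1
   vertex 3.8 2.6 0.6
  endloop
 endfacet
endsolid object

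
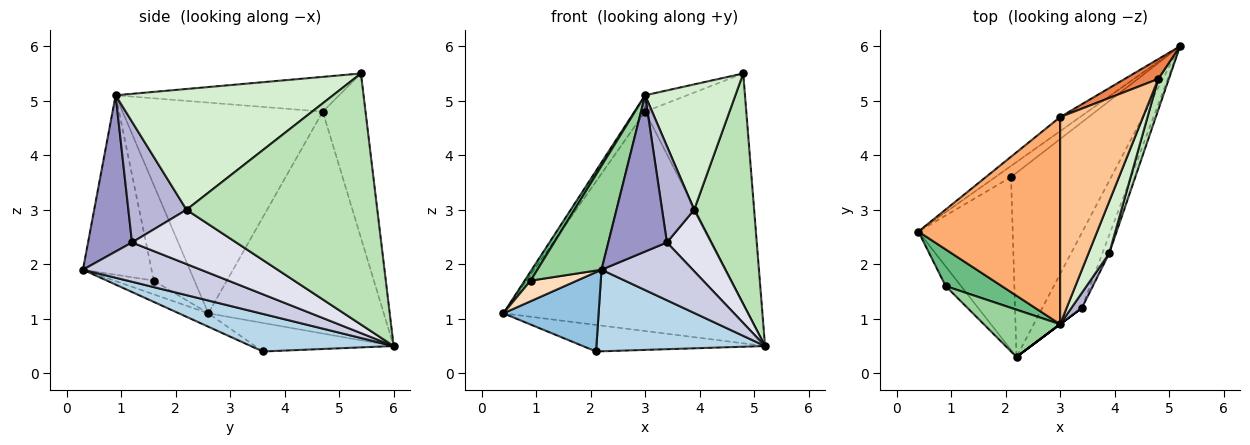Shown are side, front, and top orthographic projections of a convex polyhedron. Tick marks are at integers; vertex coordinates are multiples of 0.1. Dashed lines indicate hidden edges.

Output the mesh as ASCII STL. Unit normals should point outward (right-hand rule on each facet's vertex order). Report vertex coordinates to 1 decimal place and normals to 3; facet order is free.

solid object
 facet normal -0.574 0.755 -0.316
  outer loop
   vertex 2.1 3.6 0.4
   vertex 0.4 2.6 1.1
   vertex 5.2 6.0 0.5
  endloop
 endfacet
 facet normal -0.128 -0.414 -0.901
  outer loop
   vertex 2.1 3.6 0.4
   vertex 2.2 0.3 1.9
   vertex 0.4 2.6 1.1
  endloop
 endfacet
 facet normal 0.325 -0.383 -0.865
  outer loop
   vertex 2.1 3.6 0.4
   vertex 5.2 6.0 0.5
   vertex 2.2 0.3 1.9
  endloop
 endfacet
 facet normal -0.582 0.812 -0.052
  outer loop
   vertex 3.0 4.7 4.8
   vertex 5.2 6.0 0.5
   vertex 0.4 2.6 1.1
  endloop
 endfacet
 facet normal -0.388 0.918 0.079
  outer loop
   vertex 3.0 4.7 4.8
   vertex 4.8 5.4 5.5
   vertex 5.2 6.0 0.5
  endloop
 endfacet
 facet normal -0.829 0.044 0.558
  outer loop
   vertex 3.0 4.7 4.8
   vertex 0.4 2.6 1.1
   vertex 3.0 0.9 5.1
  endloop
 endfacet
 facet normal -0.386 0.073 0.920
  outer loop
   vertex 3.0 4.7 4.8
   vertex 3.0 0.9 5.1
   vertex 4.8 5.4 5.5
  endloop
 endfacet
 facet normal -0.525 -0.615 -0.588
  outer loop
   vertex 0.9 1.6 1.7
   vertex 0.4 2.6 1.1
   vertex 2.2 0.3 1.9
  endloop
 endfacet
 facet normal -0.855 -0.126 0.502
  outer loop
   vertex 0.9 1.6 1.7
   vertex 3.0 0.9 5.1
   vertex 0.4 2.6 1.1
  endloop
 endfacet
 facet normal -0.698 -0.652 0.297
  outer loop
   vertex 0.9 1.6 1.7
   vertex 2.2 0.3 1.9
   vertex 3.0 0.9 5.1
  endloop
 endfacet
 facet normal 0.953 -0.300 0.040
  outer loop
   vertex 3.9 2.2 3.0
   vertex 5.2 6.0 0.5
   vertex 4.8 5.4 5.5
  endloop
 endfacet
 facet normal 0.912 -0.379 0.156
  outer loop
   vertex 3.9 2.2 3.0
   vertex 4.8 5.4 5.5
   vertex 3.0 0.9 5.1
  endloop
 endfacet
 facet normal 0.600 -0.800 0.000
  outer loop
   vertex 3.4 1.2 2.4
   vertex 3.0 0.9 5.1
   vertex 2.2 0.3 1.9
  endloop
 endfacet
 facet normal 0.873 -0.482 0.076
  outer loop
   vertex 3.4 1.2 2.4
   vertex 3.9 2.2 3.0
   vertex 3.0 0.9 5.1
  endloop
 endfacet
 facet normal 0.619 -0.479 -0.623
  outer loop
   vertex 3.4 1.2 2.4
   vertex 2.2 0.3 1.9
   vertex 5.2 6.0 0.5
  endloop
 endfacet
 facet normal 0.914 -0.388 -0.115
  outer loop
   vertex 3.4 1.2 2.4
   vertex 5.2 6.0 0.5
   vertex 3.9 2.2 3.0
  endloop
 endfacet
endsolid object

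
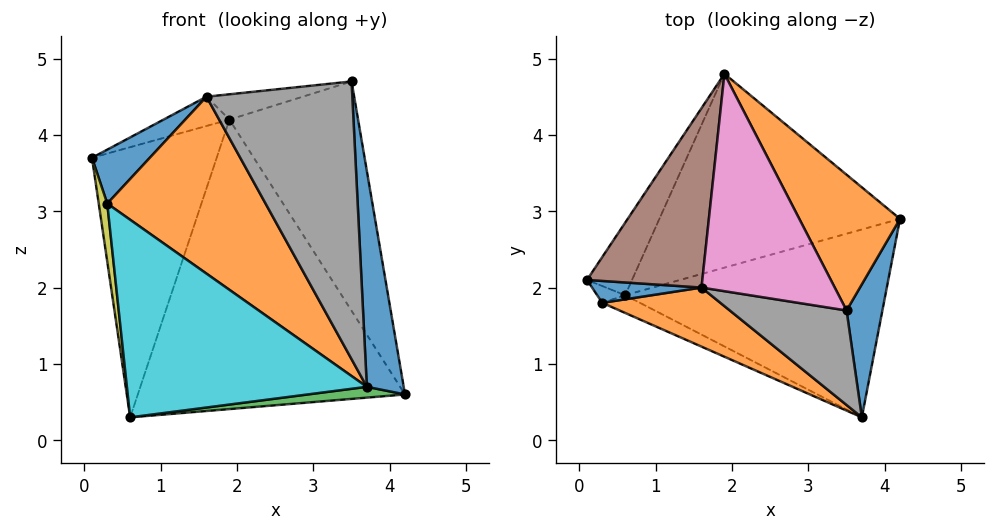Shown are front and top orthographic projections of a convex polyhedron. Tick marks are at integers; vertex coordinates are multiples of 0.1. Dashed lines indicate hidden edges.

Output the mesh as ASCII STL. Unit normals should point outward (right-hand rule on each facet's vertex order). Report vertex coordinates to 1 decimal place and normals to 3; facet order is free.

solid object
 facet normal 0.977 -0.183 0.113
  outer loop
   vertex 3.5 1.7 4.7
   vertex 3.7 0.3 0.7
   vertex 4.2 2.9 0.6
  endloop
 endfacet
 facet normal 0.833 0.476 0.281
  outer loop
   vertex 1.9 4.8 4.2
   vertex 3.5 1.7 4.7
   vertex 4.2 2.9 0.6
  endloop
 endfacet
 facet normal 0.099 -0.057 -0.993
  outer loop
   vertex 0.6 1.9 0.3
   vertex 4.2 2.9 0.6
   vertex 3.7 0.3 0.7
  endloop
 endfacet
 facet normal -0.809 0.568 -0.152
  outer loop
   vertex 0.6 1.9 0.3
   vertex 0.1 2.1 3.7
   vertex 1.9 4.8 4.2
  endloop
 endfacet
 facet normal -0.181 0.817 -0.547
  outer loop
   vertex 0.6 1.9 0.3
   vertex 1.9 4.8 4.2
   vertex 4.2 2.9 0.6
  endloop
 endfacet
 facet normal -0.458 0.143 0.877
  outer loop
   vertex 1.6 2.0 4.5
   vertex 1.9 4.8 4.2
   vertex 0.1 2.1 3.7
  endloop
 endfacet
 facet normal -0.086 0.115 0.990
  outer loop
   vertex 1.6 2.0 4.5
   vertex 3.5 1.7 4.7
   vertex 1.9 4.8 4.2
  endloop
 endfacet
 facet normal -0.180 -0.931 0.317
  outer loop
   vertex 1.6 2.0 4.5
   vertex 3.7 0.3 0.7
   vertex 3.5 1.7 4.7
  endloop
 endfacet
 facet normal -0.915 -0.387 -0.112
  outer loop
   vertex 0.3 1.8 3.1
   vertex 0.1 2.1 3.7
   vertex 0.6 1.9 0.3
  endloop
 endfacet
 facet normal -0.449 -0.890 -0.080
  outer loop
   vertex 0.3 1.8 3.1
   vertex 0.6 1.9 0.3
   vertex 3.7 0.3 0.7
  endloop
 endfacet
 facet normal -0.254 -0.896 0.364
  outer loop
   vertex 0.3 1.8 3.1
   vertex 1.6 2.0 4.5
   vertex 0.1 2.1 3.7
  endloop
 endfacet
 facet normal -0.191 -0.931 0.311
  outer loop
   vertex 0.3 1.8 3.1
   vertex 3.7 0.3 0.7
   vertex 1.6 2.0 4.5
  endloop
 endfacet
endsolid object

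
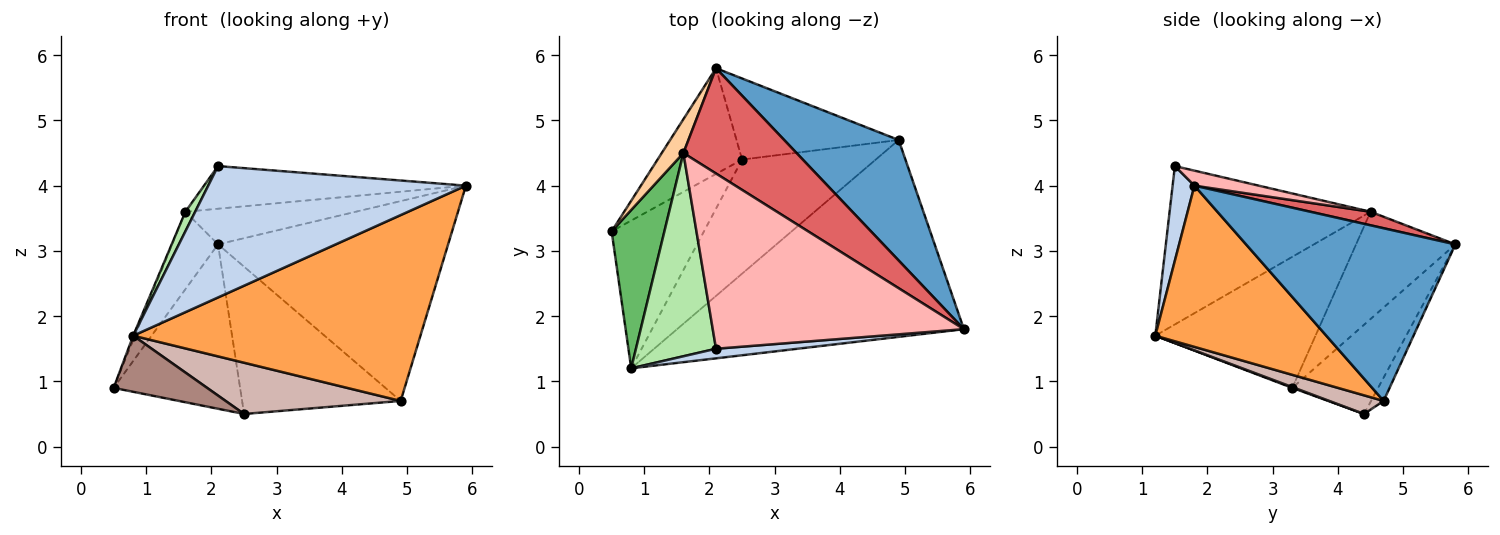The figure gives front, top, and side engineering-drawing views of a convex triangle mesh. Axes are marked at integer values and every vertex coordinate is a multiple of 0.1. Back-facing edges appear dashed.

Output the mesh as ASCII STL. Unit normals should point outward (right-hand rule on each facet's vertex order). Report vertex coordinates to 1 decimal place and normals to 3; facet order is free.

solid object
 facet normal 0.615 0.676 0.407
  outer loop
   vertex 4.9 4.7 0.7
   vertex 2.1 5.8 3.1
   vertex 5.9 1.8 4.0
  endloop
 endfacet
 facet normal 0.084 -0.994 0.073
  outer loop
   vertex 0.8 1.2 1.7
   vertex 5.9 1.8 4.0
   vertex 2.1 1.5 4.3
  endloop
 endfacet
 facet normal 0.378 -0.635 -0.673
  outer loop
   vertex 0.8 1.2 1.7
   vertex 4.9 4.7 0.7
   vertex 5.9 1.8 4.0
  endloop
 endfacet
 facet normal -0.893 0.413 0.180
  outer loop
   vertex 1.6 4.5 3.6
   vertex 2.1 5.8 3.1
   vertex 0.5 3.3 0.9
  endloop
 endfacet
 facet normal -0.928 0.010 0.374
  outer loop
   vertex 1.6 4.5 3.6
   vertex 0.5 3.3 0.9
   vertex 0.8 1.2 1.7
  endloop
 endfacet
 facet normal -0.892 -0.043 0.451
  outer loop
   vertex 1.6 4.5 3.6
   vertex 0.8 1.2 1.7
   vertex 2.1 1.5 4.3
  endloop
 endfacet
 facet normal 0.113 0.319 0.941
  outer loop
   vertex 1.6 4.5 3.6
   vertex 5.9 1.8 4.0
   vertex 2.1 5.8 3.1
  endloop
 endfacet
 facet normal 0.058 0.236 0.970
  outer loop
   vertex 1.6 4.5 3.6
   vertex 2.1 1.5 4.3
   vertex 5.9 1.8 4.0
  endloop
 endfacet
 facet normal -0.496 0.731 -0.470
  outer loop
   vertex 2.5 4.4 0.5
   vertex 0.5 3.3 0.9
   vertex 2.1 5.8 3.1
  endloop
 endfacet
 facet normal -0.069 0.874 -0.481
  outer loop
   vertex 2.5 4.4 0.5
   vertex 2.1 5.8 3.1
   vertex 4.9 4.7 0.7
  endloop
 endfacet
 facet normal 0.008 -0.355 -0.935
  outer loop
   vertex 2.5 4.4 0.5
   vertex 0.8 1.2 1.7
   vertex 0.5 3.3 0.9
  endloop
 endfacet
 facet normal 0.126 -0.406 -0.905
  outer loop
   vertex 2.5 4.4 0.5
   vertex 4.9 4.7 0.7
   vertex 0.8 1.2 1.7
  endloop
 endfacet
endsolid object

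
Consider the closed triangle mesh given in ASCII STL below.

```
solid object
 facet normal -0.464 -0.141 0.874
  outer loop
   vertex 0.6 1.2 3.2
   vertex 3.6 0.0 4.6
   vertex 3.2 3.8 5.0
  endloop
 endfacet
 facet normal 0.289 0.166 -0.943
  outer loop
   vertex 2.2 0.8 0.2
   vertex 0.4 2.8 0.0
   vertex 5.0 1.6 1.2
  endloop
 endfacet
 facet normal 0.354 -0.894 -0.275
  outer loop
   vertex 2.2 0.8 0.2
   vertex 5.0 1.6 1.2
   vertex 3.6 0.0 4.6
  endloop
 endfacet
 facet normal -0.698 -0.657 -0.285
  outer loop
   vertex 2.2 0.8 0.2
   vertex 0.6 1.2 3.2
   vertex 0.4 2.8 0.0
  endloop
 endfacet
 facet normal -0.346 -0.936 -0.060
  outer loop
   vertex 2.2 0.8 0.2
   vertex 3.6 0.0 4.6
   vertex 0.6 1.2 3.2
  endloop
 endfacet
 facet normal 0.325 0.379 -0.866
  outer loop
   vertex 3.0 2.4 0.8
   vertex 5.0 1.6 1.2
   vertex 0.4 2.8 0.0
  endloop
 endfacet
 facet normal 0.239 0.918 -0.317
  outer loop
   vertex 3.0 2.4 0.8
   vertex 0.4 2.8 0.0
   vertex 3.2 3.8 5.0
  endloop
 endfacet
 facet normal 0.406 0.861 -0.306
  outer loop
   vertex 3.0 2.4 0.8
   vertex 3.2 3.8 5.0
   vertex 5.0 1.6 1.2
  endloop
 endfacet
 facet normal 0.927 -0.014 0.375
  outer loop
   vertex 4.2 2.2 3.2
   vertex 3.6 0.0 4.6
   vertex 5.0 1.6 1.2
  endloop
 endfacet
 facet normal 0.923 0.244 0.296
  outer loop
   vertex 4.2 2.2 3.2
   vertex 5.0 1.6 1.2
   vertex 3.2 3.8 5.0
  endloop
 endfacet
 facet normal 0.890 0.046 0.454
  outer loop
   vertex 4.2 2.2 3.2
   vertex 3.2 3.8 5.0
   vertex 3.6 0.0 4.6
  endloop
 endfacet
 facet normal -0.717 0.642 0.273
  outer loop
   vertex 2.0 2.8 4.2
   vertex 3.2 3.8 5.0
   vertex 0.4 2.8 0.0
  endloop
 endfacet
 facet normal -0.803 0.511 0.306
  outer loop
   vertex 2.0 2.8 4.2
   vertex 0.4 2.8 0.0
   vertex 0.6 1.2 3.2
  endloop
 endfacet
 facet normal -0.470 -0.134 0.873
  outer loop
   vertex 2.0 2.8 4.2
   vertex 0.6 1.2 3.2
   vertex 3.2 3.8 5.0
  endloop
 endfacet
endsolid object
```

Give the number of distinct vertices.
9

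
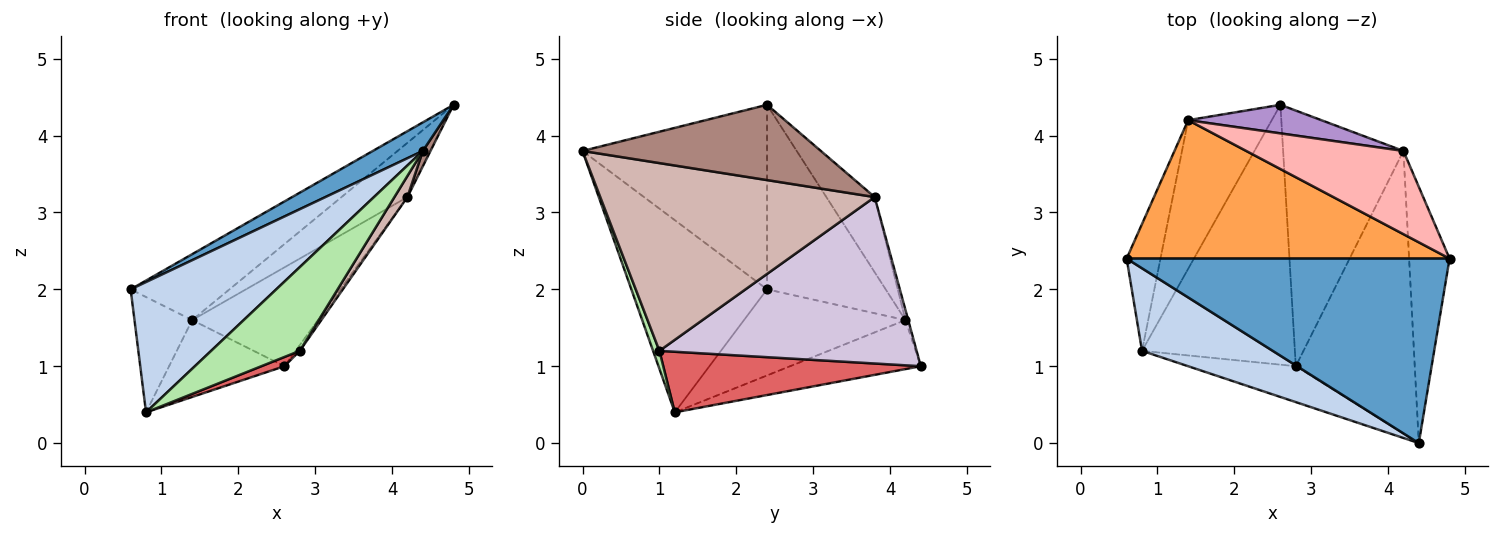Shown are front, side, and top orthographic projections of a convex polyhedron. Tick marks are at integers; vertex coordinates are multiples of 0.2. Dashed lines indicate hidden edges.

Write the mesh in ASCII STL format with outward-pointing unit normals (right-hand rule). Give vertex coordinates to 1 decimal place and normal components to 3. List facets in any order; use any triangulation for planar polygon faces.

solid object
 facet normal -0.492 -0.133 0.861
  outer loop
   vertex 4.4 0.0 3.8
   vertex 4.8 2.4 4.4
   vertex 0.6 2.4 2.0
  endloop
 endfacet
 facet normal -0.618 -0.664 0.421
  outer loop
   vertex 0.8 1.2 0.4
   vertex 4.4 0.0 3.8
   vertex 0.6 2.4 2.0
  endloop
 endfacet
 facet normal -0.458 0.382 0.802
  outer loop
   vertex 1.4 4.2 1.6
   vertex 0.6 2.4 2.0
   vertex 4.8 2.4 4.4
  endloop
 endfacet
 facet normal -0.883 0.315 -0.347
  outer loop
   vertex 1.4 4.2 1.6
   vertex 0.8 1.2 0.4
   vertex 0.6 2.4 2.0
  endloop
 endfacet
 facet normal -0.462 0.407 -0.788
  outer loop
   vertex 1.4 4.2 1.6
   vertex 2.6 4.4 1.0
   vertex 0.8 1.2 0.4
  endloop
 endfacet
 facet normal 0.066 -0.917 -0.393
  outer loop
   vertex 2.8 1.0 1.2
   vertex 4.4 0.0 3.8
   vertex 0.8 1.2 0.4
  endloop
 endfacet
 facet normal 0.368 -0.033 -0.929
  outer loop
   vertex 2.8 1.0 1.2
   vertex 0.8 1.2 0.4
   vertex 2.6 4.4 1.0
  endloop
 endfacet
 facet normal -0.372 0.507 0.778
  outer loop
   vertex 4.2 3.8 3.2
   vertex 1.4 4.2 1.6
   vertex 4.8 2.4 4.4
  endloop
 endfacet
 facet normal -0.021 0.960 0.277
  outer loop
   vertex 4.2 3.8 3.2
   vertex 2.6 4.4 1.0
   vertex 1.4 4.2 1.6
  endloop
 endfacet
 facet normal 0.810 0.013 -0.586
  outer loop
   vertex 4.2 3.8 3.2
   vertex 2.8 1.0 1.2
   vertex 2.6 4.4 1.0
  endloop
 endfacet
 facet normal 0.880 -0.028 -0.473
  outer loop
   vertex 4.2 3.8 3.2
   vertex 4.8 2.4 4.4
   vertex 4.4 0.0 3.8
  endloop
 endfacet
 facet normal 0.844 -0.040 -0.535
  outer loop
   vertex 4.2 3.8 3.2
   vertex 4.4 0.0 3.8
   vertex 2.8 1.0 1.2
  endloop
 endfacet
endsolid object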